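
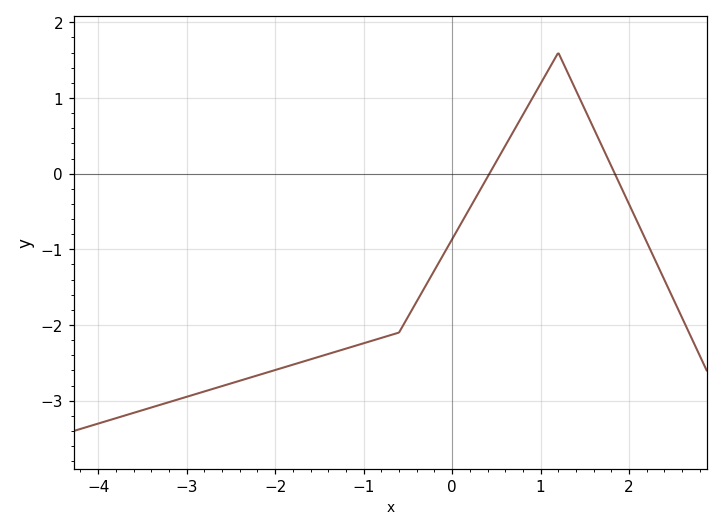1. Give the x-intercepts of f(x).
0.4, 1.8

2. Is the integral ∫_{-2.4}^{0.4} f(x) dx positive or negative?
negative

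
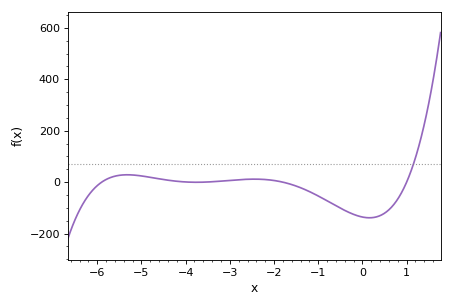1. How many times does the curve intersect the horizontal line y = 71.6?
1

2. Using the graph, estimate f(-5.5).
20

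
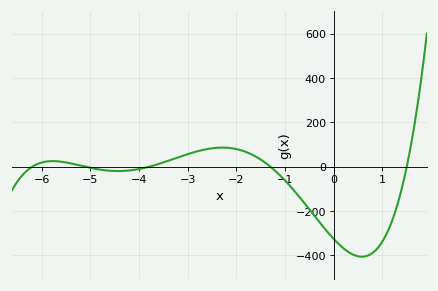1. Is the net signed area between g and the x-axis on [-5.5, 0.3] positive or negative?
negative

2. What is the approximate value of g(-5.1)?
0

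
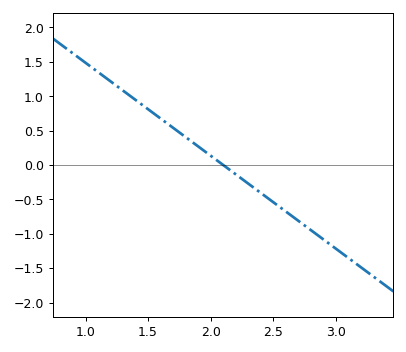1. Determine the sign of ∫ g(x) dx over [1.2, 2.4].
positive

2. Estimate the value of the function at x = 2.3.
-0.25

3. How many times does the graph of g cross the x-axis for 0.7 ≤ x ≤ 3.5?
1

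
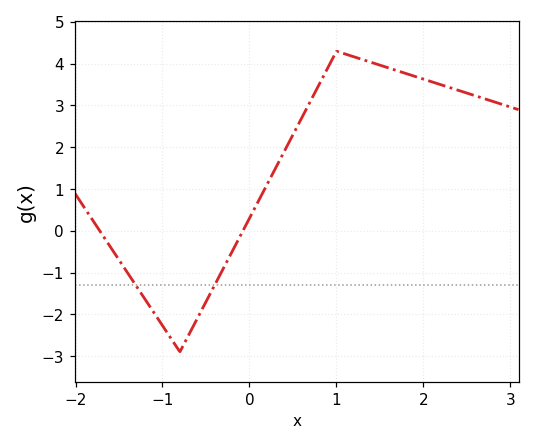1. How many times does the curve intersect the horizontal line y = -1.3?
2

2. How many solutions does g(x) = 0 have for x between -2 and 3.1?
2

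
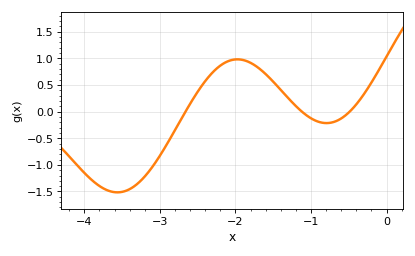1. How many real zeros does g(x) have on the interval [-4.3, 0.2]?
3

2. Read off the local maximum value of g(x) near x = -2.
0.982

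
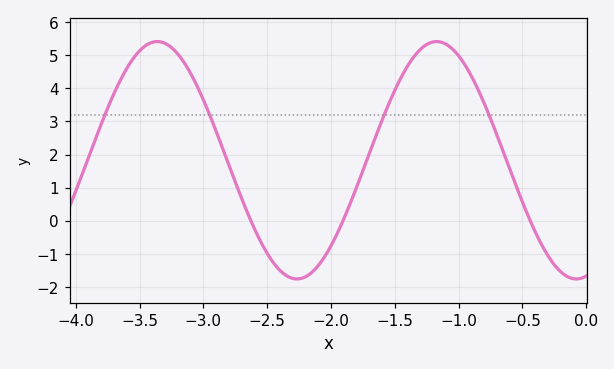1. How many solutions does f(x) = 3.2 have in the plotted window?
4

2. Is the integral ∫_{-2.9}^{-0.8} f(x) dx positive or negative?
positive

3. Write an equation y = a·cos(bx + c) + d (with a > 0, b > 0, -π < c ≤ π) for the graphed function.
y = 3.58cos(2.87x - 2.92) + 1.83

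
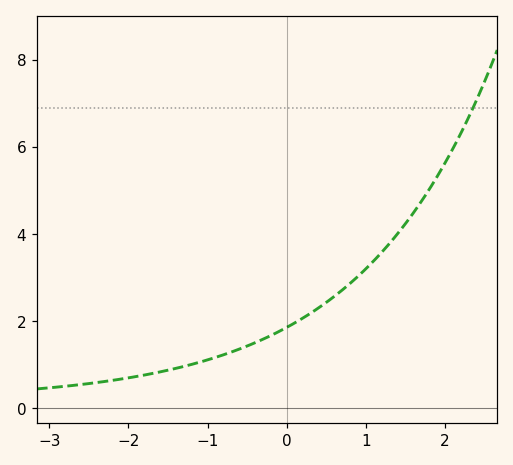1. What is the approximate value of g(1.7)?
4.74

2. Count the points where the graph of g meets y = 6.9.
1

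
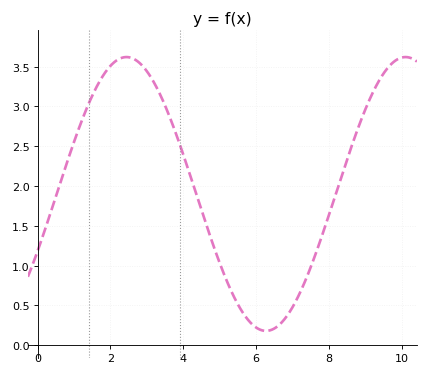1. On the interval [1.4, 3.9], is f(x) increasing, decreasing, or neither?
neither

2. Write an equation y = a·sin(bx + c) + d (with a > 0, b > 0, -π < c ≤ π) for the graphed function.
y = 1.72sin(0.82x - 0.43) + 1.9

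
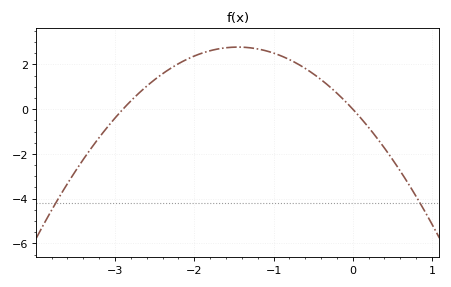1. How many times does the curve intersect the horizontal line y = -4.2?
2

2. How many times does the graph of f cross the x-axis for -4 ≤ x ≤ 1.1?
2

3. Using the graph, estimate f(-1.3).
2.8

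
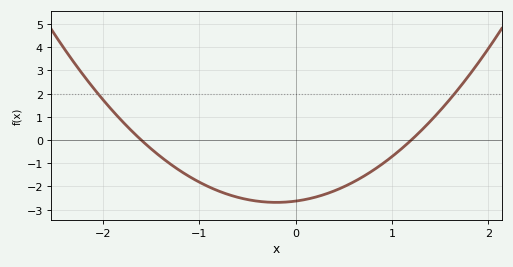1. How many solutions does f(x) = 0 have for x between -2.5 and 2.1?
2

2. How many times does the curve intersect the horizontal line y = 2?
2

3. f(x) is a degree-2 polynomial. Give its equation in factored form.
y = 1.37(x + 1.6)(x - 1.2)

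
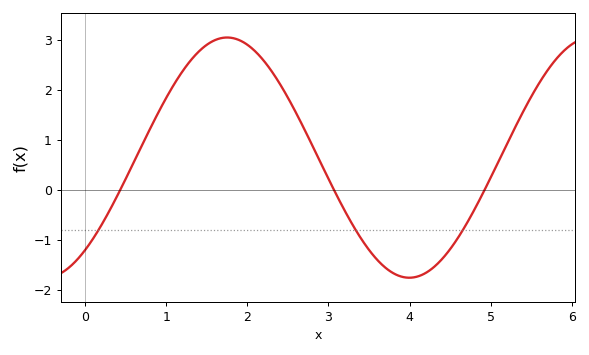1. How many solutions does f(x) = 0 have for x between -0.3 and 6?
3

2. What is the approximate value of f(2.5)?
1.85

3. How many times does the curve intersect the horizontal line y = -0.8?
3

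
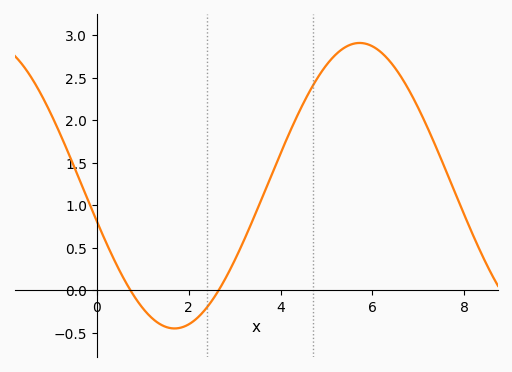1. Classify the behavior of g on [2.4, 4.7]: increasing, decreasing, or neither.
increasing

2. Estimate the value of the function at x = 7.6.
1.4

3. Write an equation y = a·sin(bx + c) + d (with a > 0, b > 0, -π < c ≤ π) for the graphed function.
y = 1.68sin(0.78x - 2.9) + 1.23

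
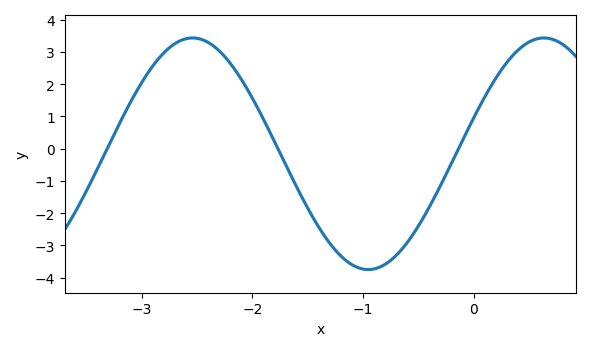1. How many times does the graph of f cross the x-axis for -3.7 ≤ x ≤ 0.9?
3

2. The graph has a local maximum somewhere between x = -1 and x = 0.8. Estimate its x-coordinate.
0.6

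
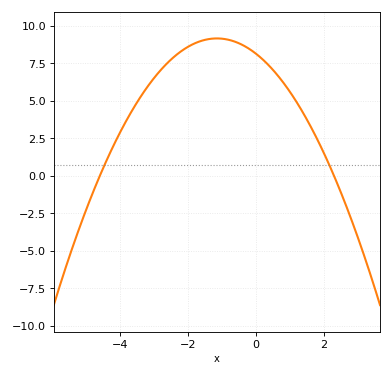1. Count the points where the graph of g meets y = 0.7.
2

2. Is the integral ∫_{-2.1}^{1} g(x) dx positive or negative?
positive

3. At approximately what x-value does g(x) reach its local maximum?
-1.2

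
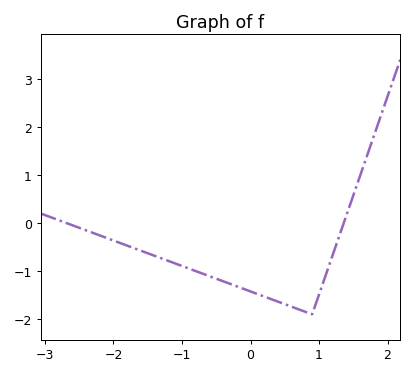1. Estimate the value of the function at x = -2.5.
-0.1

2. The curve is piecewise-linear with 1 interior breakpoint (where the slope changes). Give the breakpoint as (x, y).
(0.9, -1.9)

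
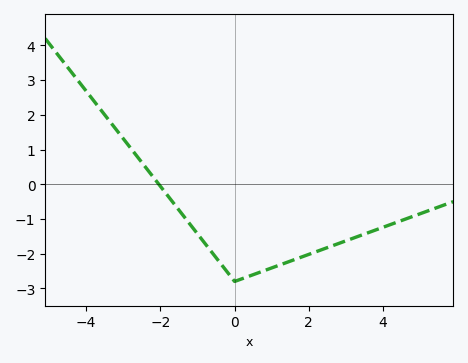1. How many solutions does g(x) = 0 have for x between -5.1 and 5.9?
1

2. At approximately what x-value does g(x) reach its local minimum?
0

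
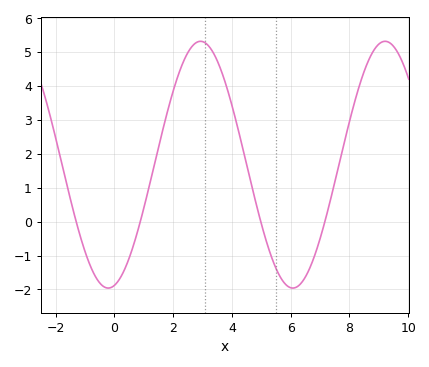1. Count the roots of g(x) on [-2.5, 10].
4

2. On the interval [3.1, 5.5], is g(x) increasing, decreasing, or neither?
decreasing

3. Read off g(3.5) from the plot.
4.7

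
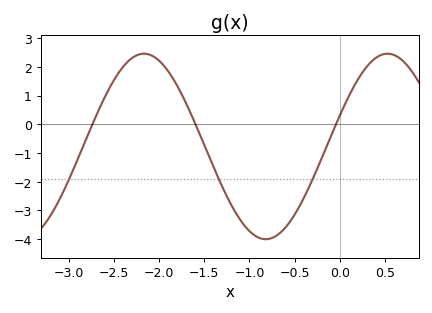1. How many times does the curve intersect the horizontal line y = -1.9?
3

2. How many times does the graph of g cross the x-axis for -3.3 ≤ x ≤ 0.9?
3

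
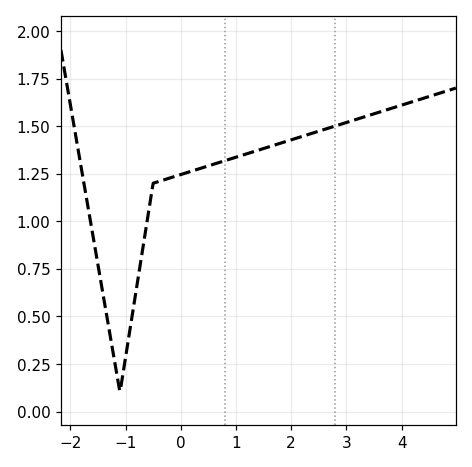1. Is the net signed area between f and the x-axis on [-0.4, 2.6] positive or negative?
positive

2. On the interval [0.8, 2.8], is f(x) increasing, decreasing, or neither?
increasing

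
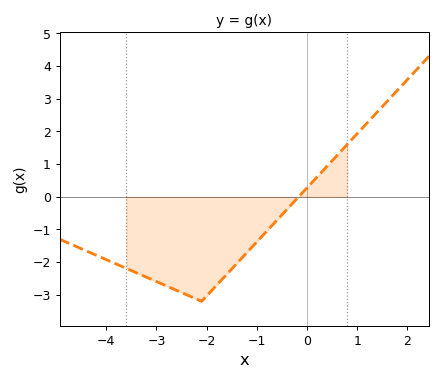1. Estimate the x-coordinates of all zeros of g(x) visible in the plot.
-0.167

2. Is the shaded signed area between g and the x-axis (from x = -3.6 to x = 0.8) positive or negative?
negative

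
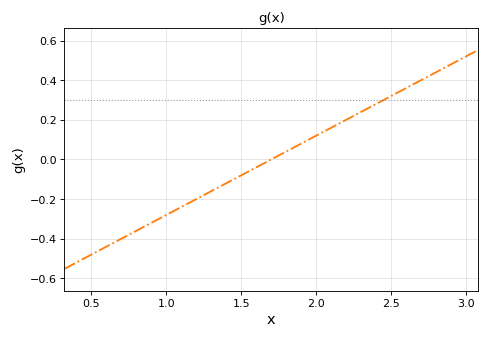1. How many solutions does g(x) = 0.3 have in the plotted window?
1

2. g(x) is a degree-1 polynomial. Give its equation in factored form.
y = 0.4(x - 1.7)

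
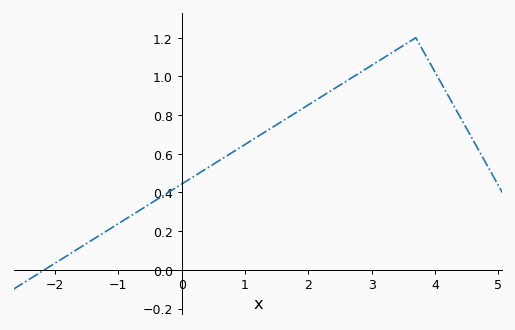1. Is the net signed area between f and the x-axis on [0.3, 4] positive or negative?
positive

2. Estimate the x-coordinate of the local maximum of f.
3.7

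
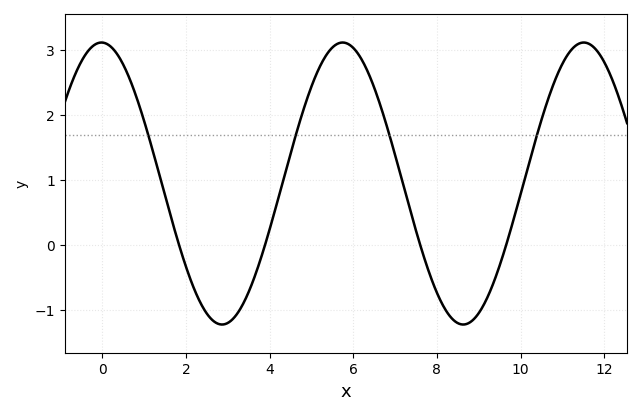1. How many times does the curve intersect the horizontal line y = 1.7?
4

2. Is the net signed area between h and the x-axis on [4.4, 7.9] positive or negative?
positive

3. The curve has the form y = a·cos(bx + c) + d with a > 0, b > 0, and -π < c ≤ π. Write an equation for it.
y = 2.17cos(1.1x + 0.02) + 0.95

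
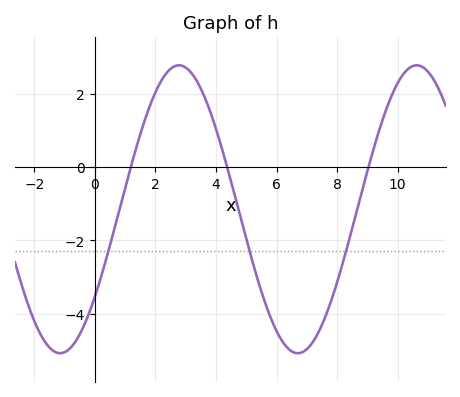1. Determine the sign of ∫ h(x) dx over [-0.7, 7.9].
negative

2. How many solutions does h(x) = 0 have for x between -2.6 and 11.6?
3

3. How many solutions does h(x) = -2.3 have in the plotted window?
3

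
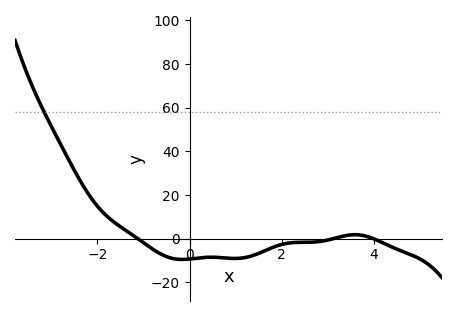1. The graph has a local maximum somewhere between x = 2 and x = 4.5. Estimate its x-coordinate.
3.59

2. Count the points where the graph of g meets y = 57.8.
1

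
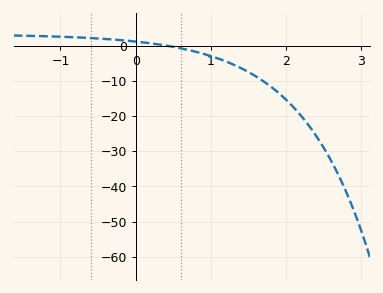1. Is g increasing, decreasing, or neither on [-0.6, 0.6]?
decreasing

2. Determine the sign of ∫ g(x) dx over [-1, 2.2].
negative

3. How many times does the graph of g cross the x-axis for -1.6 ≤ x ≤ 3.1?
1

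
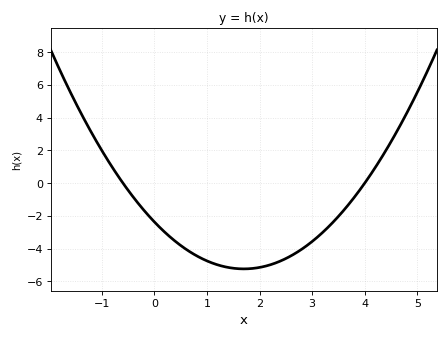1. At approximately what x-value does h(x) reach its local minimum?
1.7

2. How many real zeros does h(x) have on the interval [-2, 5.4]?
2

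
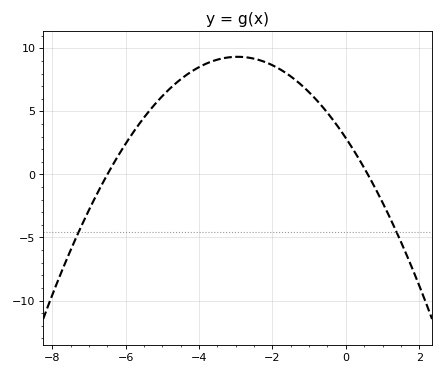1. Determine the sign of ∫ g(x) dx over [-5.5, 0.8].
positive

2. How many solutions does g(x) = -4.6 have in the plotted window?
2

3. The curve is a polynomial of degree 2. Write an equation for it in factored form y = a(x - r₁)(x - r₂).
y = -0.74(x + 6.5)(x - 0.6)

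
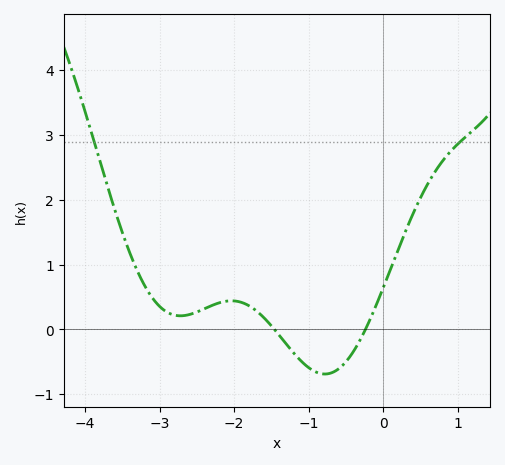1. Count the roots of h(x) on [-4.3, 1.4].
2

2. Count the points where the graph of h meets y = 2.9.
2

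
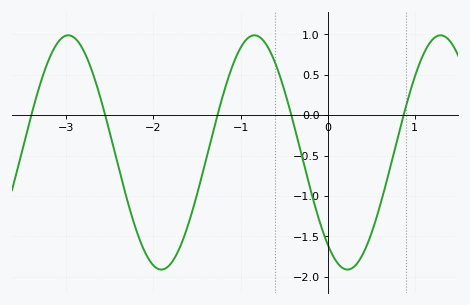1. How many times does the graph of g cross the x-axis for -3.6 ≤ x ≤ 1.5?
5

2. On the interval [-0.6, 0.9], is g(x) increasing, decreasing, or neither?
neither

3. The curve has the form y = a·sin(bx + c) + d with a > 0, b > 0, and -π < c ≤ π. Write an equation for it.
y = 1.45sin(2.9x - 2.2) - 0.46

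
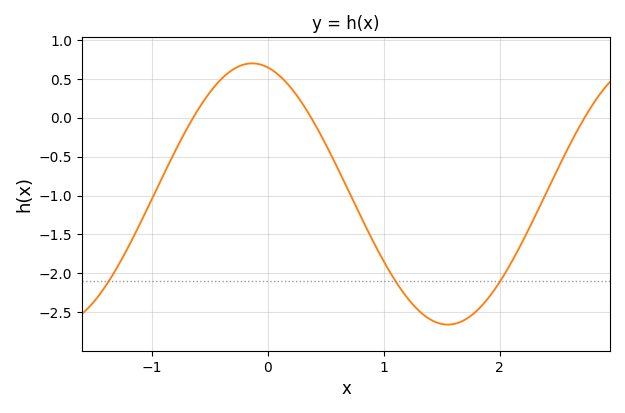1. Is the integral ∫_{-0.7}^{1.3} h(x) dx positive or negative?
negative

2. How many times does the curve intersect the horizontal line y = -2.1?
3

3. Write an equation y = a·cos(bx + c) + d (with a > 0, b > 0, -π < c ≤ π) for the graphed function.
y = 1.68cos(1.9x + 0.25) - 0.98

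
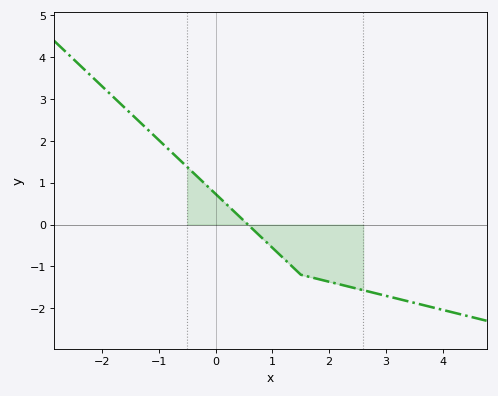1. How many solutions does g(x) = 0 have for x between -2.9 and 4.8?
1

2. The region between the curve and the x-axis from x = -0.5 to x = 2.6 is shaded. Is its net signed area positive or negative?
negative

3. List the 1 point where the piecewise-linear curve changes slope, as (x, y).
(1.5, -1.2)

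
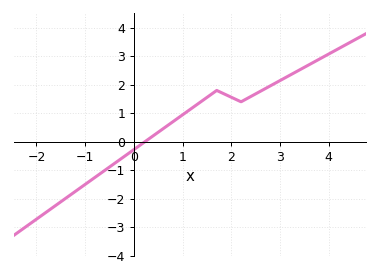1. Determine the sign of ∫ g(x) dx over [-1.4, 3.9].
positive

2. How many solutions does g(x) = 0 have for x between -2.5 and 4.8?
1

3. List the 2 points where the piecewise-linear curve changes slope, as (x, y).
(1.7, 1.8); (2.2, 1.4)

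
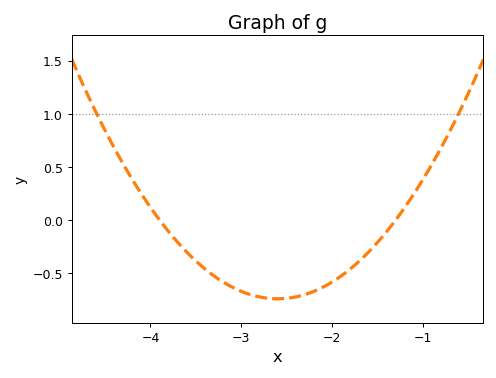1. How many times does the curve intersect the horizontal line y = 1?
2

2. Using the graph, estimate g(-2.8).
-0.75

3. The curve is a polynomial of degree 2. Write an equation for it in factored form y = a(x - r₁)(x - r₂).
y = 0.44(x + 3.9)(x + 1.3)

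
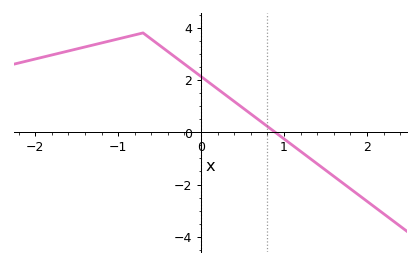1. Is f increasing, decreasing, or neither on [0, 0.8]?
decreasing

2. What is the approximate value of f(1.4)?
-1.2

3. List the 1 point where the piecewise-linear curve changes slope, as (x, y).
(-0.7, 3.8)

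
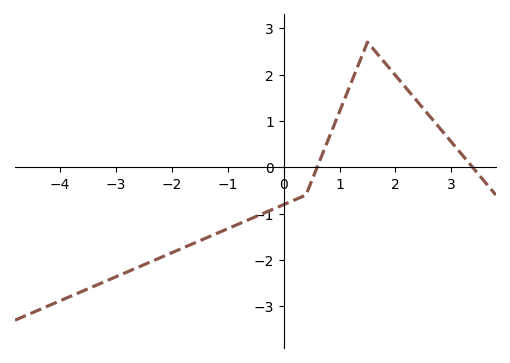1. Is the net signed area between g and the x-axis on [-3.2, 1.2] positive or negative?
negative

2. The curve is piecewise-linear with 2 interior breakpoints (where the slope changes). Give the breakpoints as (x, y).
(0.4, -0.6); (1.5, 2.7)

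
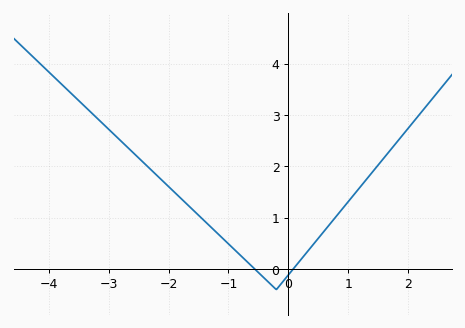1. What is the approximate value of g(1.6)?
2.17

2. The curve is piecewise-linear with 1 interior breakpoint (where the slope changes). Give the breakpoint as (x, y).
(-0.2, -0.4)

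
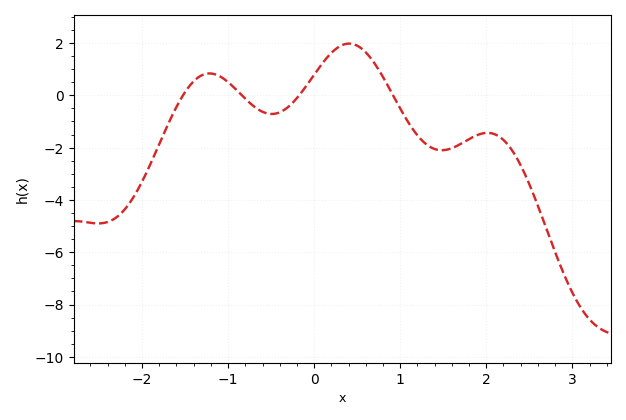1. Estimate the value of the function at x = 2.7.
-5.2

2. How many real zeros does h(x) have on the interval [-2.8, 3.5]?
4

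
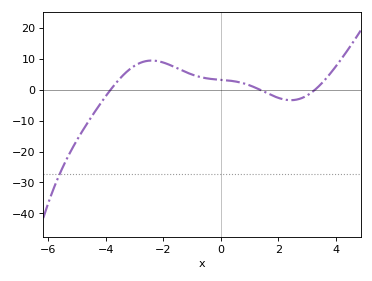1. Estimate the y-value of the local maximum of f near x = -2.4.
9.39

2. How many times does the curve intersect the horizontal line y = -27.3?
1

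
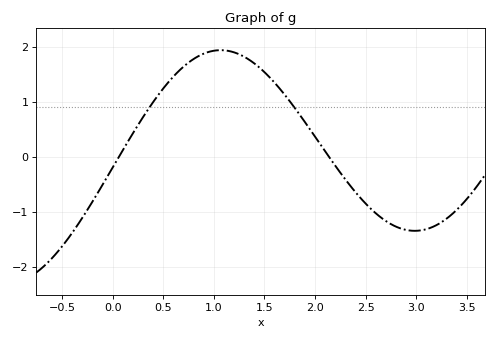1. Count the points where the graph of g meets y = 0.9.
2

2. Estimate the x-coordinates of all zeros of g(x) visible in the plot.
0.1, 2.1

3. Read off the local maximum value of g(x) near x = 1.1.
1.9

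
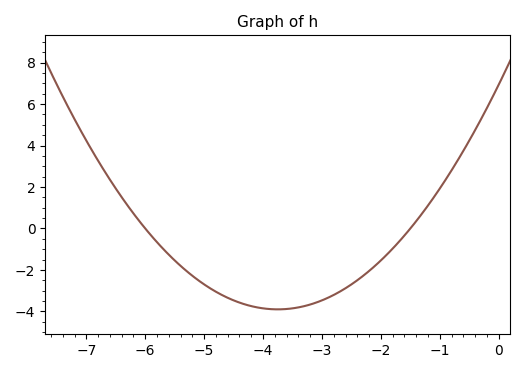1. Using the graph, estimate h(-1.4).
0.354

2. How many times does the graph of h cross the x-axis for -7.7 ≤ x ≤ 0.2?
2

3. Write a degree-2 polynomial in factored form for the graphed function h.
y = 0.77(x + 6)(x + 1.5)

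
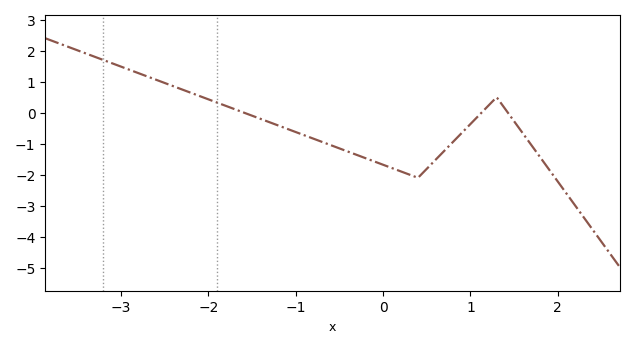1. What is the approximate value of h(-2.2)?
0.6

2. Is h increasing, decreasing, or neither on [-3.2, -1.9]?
decreasing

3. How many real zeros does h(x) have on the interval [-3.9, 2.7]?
3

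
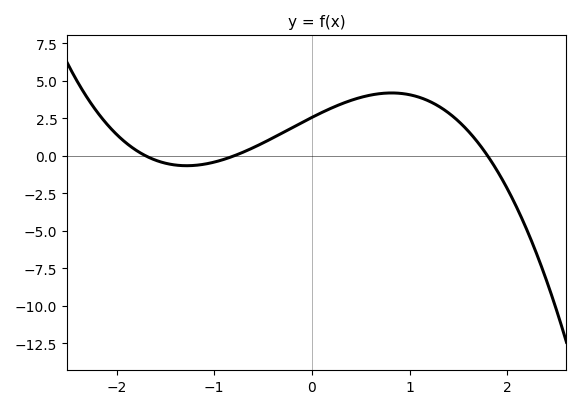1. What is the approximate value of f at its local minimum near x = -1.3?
-0.652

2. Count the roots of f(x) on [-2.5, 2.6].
3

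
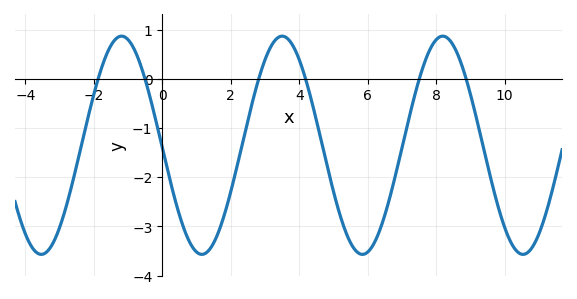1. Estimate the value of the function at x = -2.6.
-2.05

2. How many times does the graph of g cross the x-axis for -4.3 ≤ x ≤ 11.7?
6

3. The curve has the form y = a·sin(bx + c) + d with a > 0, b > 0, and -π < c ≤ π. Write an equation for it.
y = 2.22sin(1.34x - 3.12) - 1.35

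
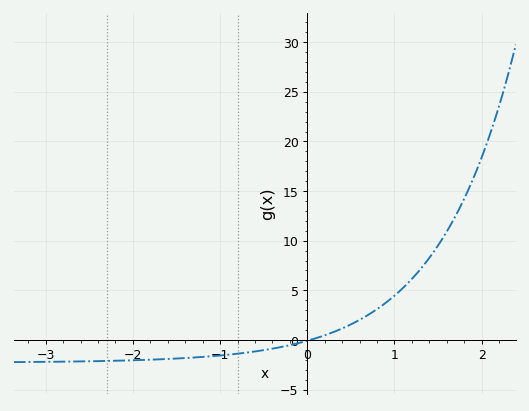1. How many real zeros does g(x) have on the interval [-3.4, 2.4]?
1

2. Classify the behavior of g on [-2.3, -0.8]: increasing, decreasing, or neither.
increasing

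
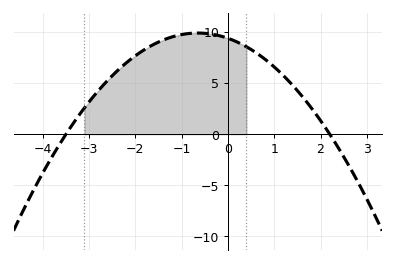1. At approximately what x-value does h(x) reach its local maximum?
-0.6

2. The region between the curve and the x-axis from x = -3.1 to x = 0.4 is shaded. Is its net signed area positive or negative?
positive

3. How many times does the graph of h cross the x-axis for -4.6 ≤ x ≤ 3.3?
2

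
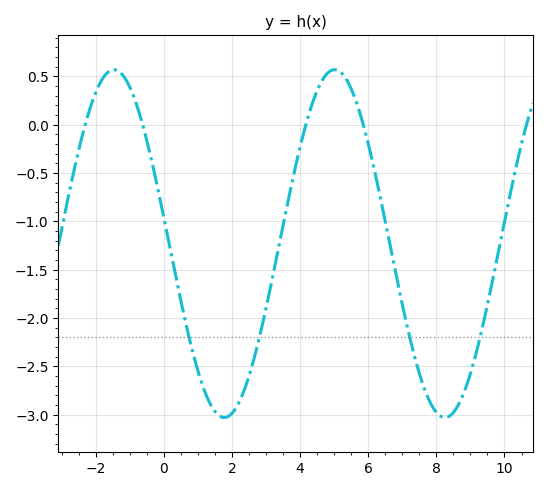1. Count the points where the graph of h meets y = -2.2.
4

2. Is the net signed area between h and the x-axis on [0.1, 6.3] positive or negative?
negative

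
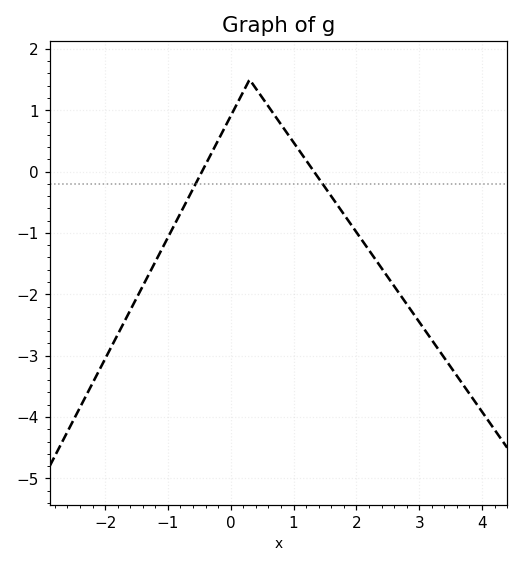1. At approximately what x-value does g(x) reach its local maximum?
0.3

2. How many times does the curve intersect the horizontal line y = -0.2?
2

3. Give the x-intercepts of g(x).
-0.458, 1.33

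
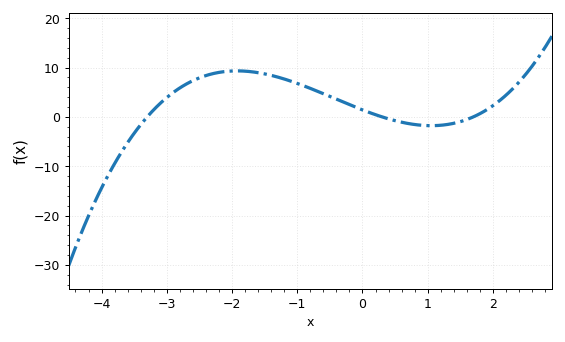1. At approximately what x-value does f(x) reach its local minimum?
1.06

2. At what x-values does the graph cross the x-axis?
-3.3, 0.3, 1.7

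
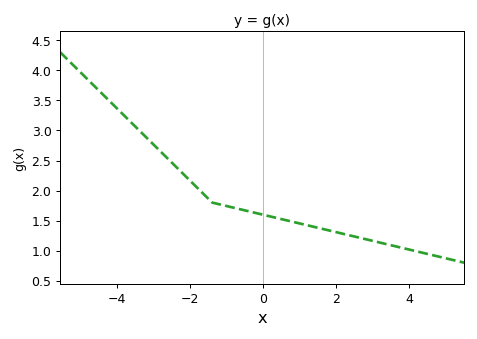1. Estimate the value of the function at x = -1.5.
1.86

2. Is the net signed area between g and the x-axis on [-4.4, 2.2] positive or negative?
positive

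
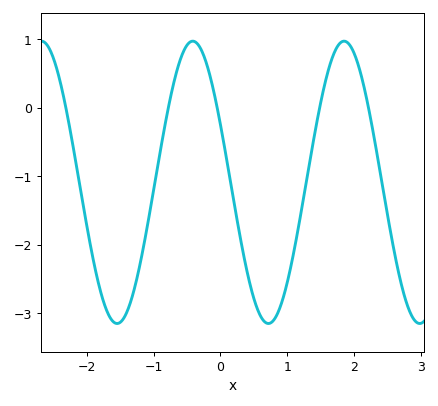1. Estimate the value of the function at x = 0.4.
-2.4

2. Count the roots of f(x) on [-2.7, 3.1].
5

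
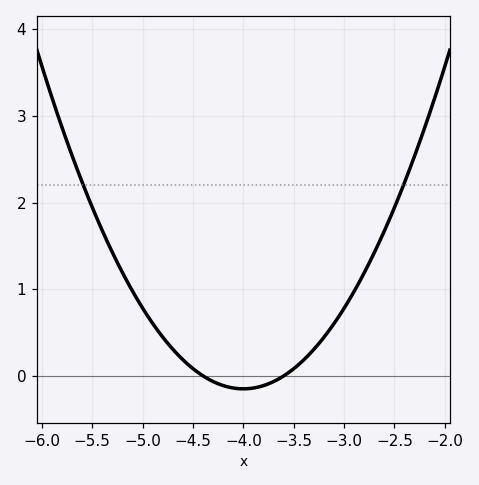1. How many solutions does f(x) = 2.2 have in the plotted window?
2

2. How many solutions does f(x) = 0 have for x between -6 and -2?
2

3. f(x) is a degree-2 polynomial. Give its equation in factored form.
y = 0.93(x + 4.4)(x + 3.6)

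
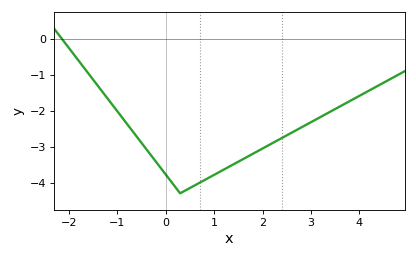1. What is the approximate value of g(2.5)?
-2.7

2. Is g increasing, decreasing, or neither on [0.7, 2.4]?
increasing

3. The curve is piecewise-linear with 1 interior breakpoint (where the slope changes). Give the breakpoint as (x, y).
(0.3, -4.3)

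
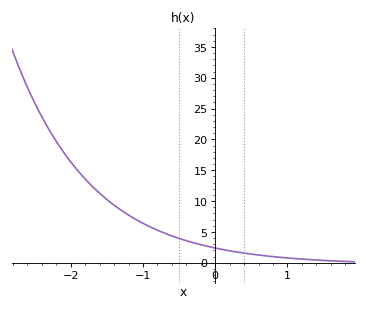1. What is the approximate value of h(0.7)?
1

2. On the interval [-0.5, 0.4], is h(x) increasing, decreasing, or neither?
decreasing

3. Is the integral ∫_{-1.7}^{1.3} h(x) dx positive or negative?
positive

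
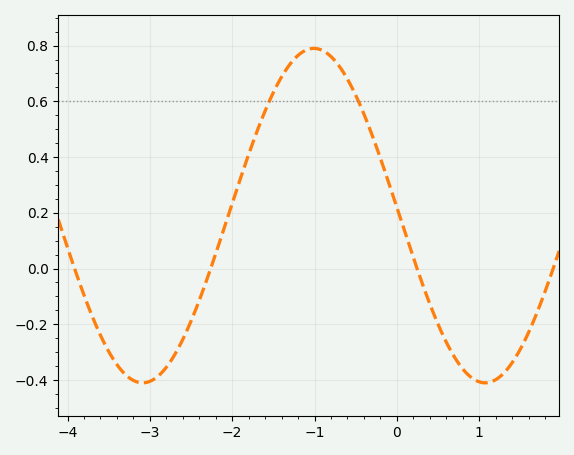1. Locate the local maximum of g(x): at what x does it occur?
-1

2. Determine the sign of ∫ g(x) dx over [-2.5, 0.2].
positive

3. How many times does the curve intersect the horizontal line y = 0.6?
2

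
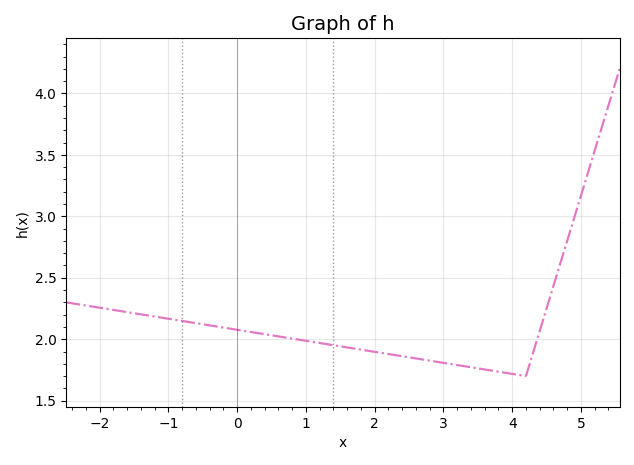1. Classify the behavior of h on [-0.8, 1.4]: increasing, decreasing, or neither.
decreasing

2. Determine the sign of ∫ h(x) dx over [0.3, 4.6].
positive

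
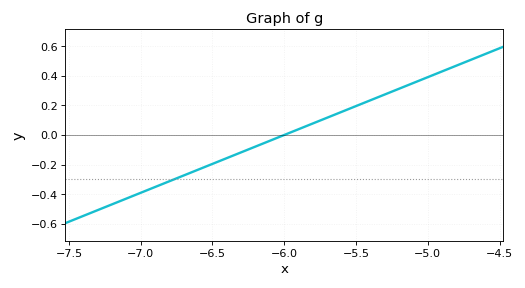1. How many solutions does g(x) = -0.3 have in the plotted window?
1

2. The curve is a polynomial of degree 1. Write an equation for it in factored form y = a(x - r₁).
y = 0.39(x + 6)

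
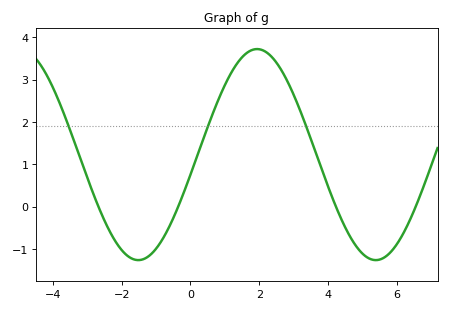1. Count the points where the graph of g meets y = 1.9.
3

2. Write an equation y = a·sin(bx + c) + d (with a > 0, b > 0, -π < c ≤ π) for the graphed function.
y = 2.49sin(0.91x - 0.192) + 1.23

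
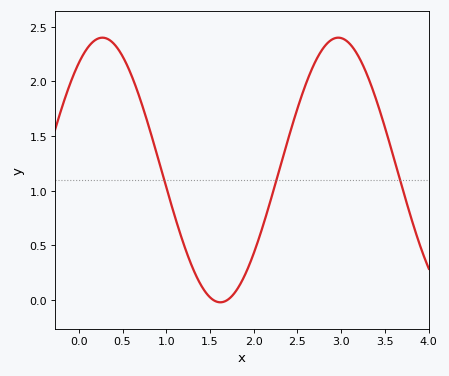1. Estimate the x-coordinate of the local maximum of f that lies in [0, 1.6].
0.271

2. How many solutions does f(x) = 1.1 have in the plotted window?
3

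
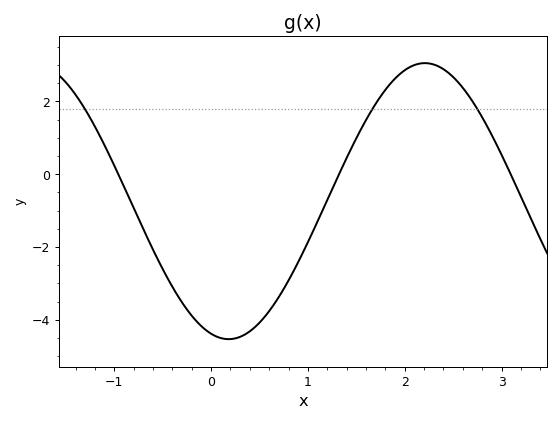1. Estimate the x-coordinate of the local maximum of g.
2.2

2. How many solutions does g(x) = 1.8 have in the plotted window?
3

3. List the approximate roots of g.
-1, 1.3, 3.1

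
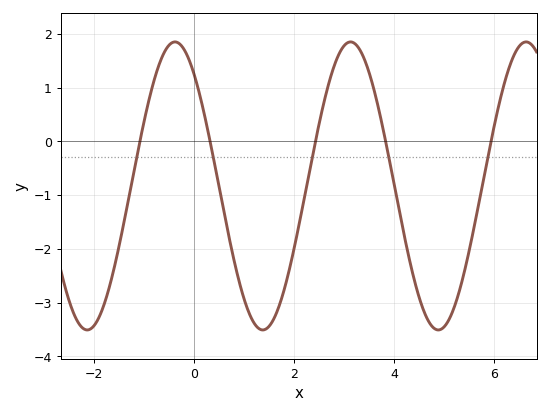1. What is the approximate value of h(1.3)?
-3.5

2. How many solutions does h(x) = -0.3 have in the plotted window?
5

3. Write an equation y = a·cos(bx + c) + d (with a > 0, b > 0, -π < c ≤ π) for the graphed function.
y = 2.68cos(1.8x + 0.69) - 0.83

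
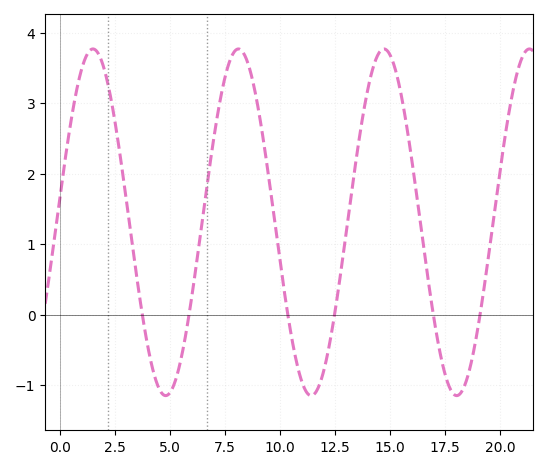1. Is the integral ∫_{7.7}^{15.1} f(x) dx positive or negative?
positive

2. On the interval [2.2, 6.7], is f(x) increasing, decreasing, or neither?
neither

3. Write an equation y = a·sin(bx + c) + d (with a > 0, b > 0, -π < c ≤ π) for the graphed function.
y = 2.46sin(0.95x + 0.142) + 1.31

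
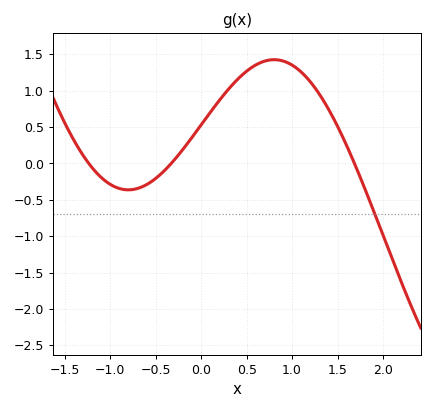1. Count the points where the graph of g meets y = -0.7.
1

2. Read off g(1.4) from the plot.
0.75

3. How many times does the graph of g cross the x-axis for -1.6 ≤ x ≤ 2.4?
3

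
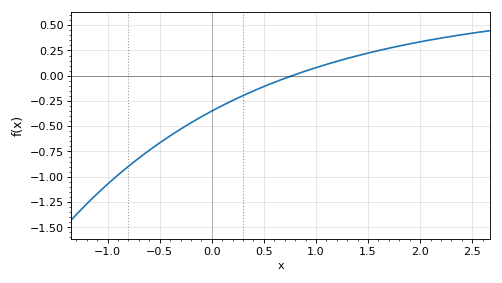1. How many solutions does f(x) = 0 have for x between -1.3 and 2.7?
1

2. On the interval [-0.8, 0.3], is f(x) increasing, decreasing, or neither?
increasing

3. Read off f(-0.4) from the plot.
-0.595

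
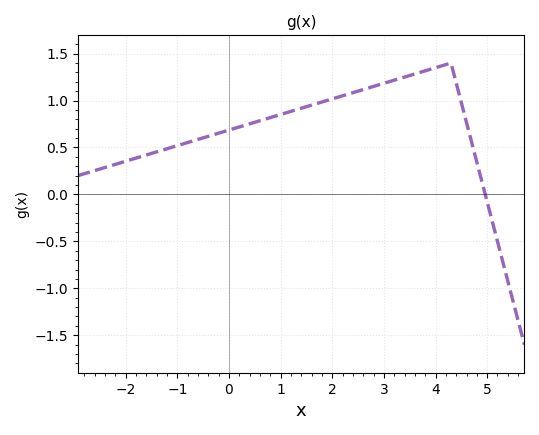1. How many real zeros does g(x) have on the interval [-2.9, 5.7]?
1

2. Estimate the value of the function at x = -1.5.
0.437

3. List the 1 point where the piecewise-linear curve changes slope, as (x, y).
(4.3, 1.4)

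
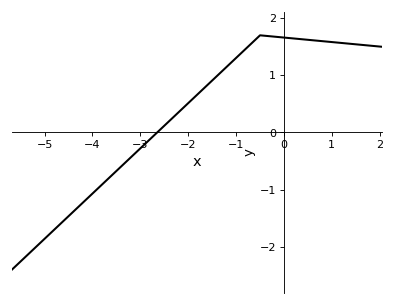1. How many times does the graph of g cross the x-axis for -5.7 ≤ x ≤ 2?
1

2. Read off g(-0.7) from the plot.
1.54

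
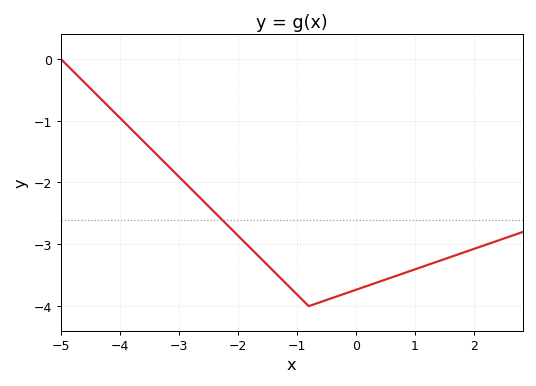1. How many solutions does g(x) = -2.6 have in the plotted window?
1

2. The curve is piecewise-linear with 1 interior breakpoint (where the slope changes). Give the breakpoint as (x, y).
(-0.8, -4)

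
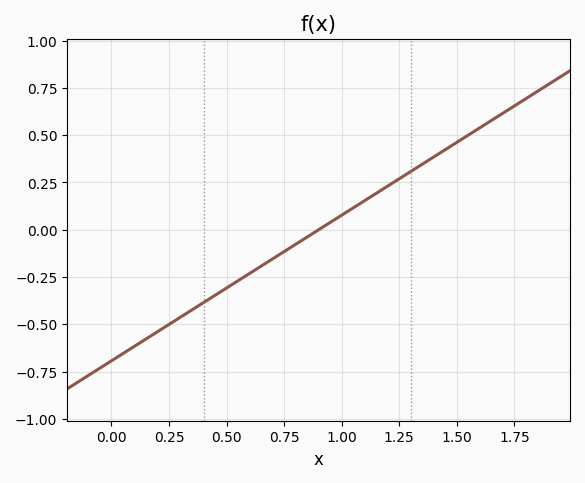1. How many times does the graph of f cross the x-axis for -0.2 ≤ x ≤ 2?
1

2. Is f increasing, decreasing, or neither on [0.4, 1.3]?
increasing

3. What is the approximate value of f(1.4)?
0.385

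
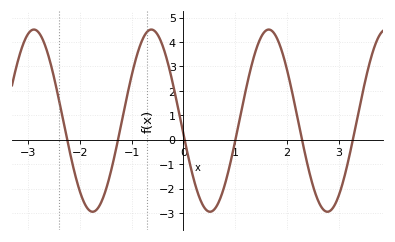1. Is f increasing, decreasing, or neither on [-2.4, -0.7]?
neither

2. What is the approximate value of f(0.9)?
-1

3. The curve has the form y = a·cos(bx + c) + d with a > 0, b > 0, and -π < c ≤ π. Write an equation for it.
y = 3.73cos(2.8x + 1.7) + 0.78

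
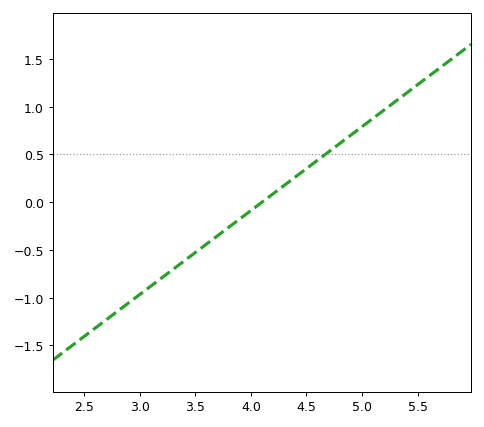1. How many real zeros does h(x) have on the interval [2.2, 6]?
1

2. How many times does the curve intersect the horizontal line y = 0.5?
1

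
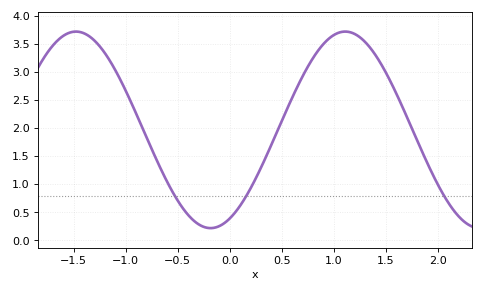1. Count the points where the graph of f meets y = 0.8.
3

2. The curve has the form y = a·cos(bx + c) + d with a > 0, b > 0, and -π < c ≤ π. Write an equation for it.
y = 1.75cos(2.4x - 2.7) + 1.97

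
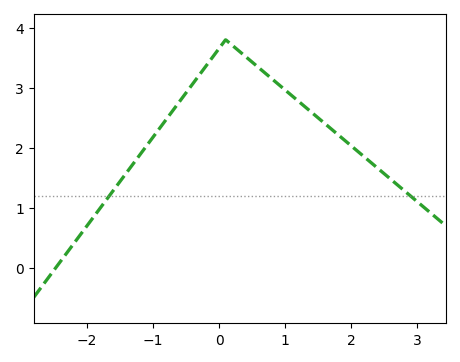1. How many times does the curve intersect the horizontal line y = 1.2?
2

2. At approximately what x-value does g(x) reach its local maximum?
0.099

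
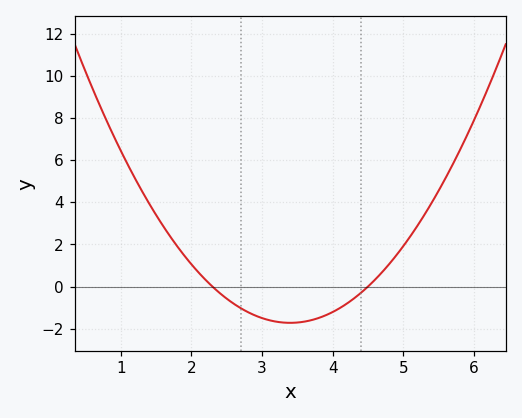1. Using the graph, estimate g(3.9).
-1.4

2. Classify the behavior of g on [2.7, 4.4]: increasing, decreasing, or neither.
neither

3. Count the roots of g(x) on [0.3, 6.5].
2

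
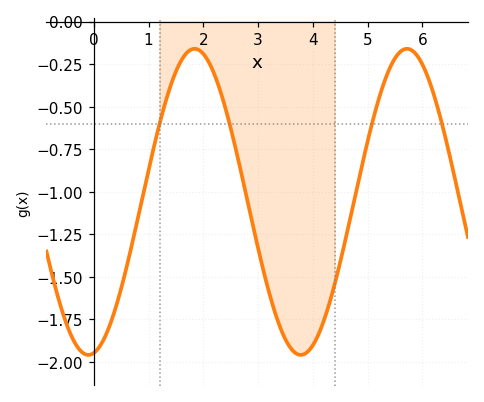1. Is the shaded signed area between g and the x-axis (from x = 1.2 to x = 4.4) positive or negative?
negative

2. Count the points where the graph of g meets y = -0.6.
4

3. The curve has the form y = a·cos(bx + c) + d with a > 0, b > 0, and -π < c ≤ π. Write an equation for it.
y = 0.9cos(1.62x - 2.98) - 1.06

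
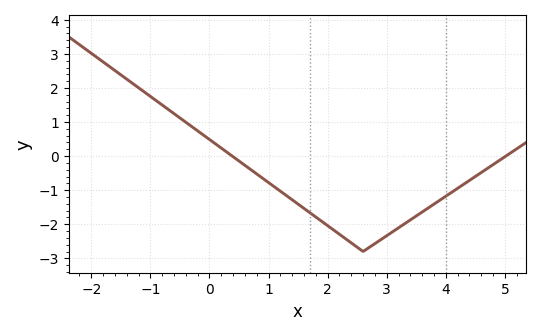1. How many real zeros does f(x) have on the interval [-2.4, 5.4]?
2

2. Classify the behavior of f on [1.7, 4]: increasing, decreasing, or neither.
neither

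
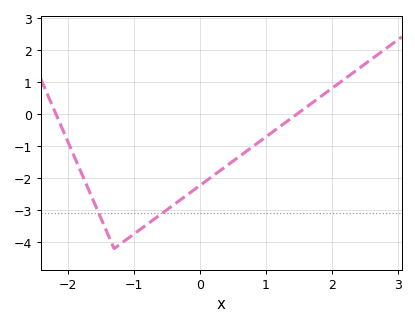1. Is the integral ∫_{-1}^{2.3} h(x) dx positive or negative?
negative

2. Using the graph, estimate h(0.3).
-1.8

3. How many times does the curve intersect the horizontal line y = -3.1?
2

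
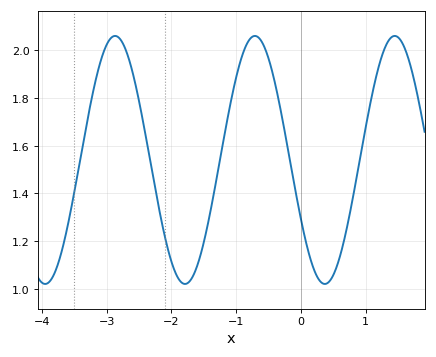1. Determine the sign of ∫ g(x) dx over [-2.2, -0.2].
positive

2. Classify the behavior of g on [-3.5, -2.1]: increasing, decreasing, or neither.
neither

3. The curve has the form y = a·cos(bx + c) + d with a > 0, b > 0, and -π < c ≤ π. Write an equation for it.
y = 0.52cos(2.9x + 2.1) + 1.54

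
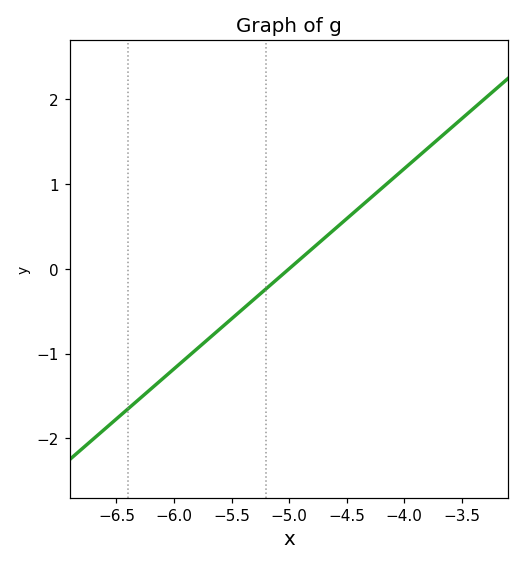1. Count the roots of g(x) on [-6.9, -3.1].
1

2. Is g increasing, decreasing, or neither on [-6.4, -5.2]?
increasing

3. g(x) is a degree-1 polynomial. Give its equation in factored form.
y = 1.18(x + 5)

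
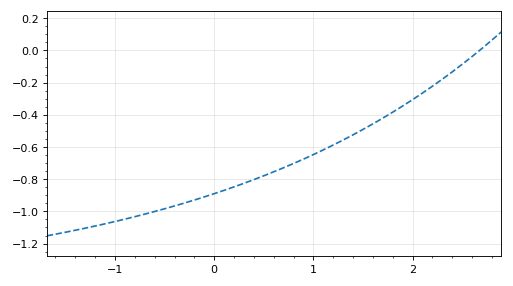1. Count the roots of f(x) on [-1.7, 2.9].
1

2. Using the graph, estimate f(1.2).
-0.58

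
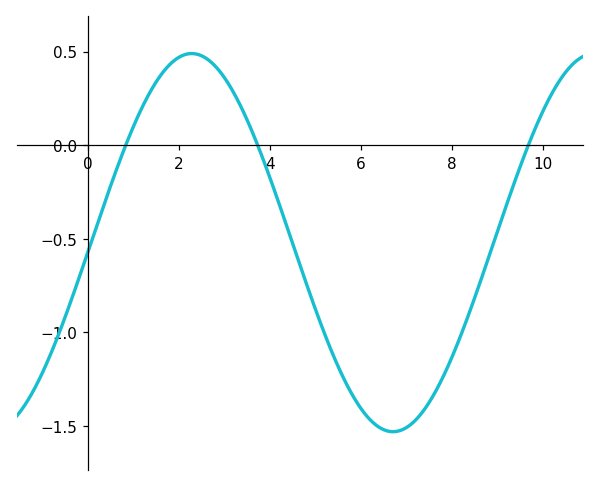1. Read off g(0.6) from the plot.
-0.15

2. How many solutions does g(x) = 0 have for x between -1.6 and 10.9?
3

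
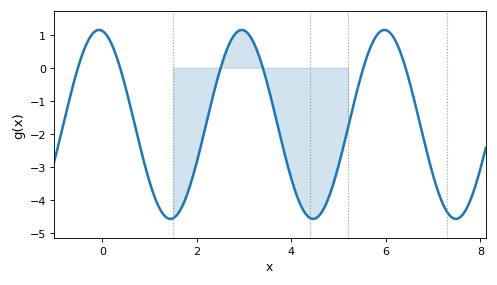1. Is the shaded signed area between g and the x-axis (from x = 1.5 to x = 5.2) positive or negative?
negative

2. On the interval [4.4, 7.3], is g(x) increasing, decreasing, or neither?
neither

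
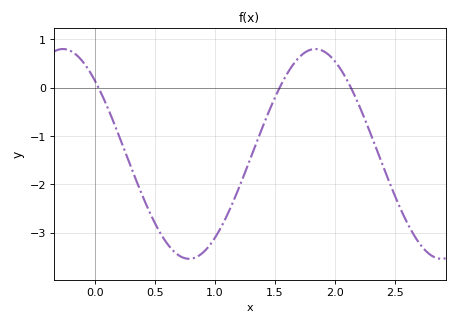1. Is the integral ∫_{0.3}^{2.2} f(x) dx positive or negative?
negative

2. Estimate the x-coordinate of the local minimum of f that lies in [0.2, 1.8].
0.783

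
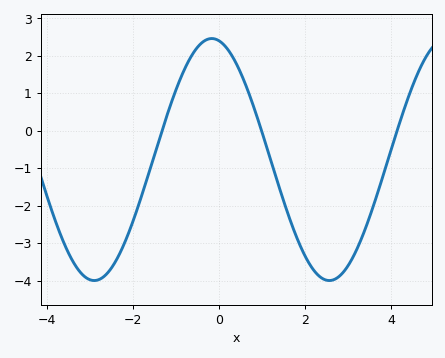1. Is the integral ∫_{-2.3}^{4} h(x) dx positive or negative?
negative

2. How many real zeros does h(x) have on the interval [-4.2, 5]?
3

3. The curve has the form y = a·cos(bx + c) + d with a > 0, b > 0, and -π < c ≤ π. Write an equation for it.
y = 3.23cos(1.15x + 0.202) - 0.77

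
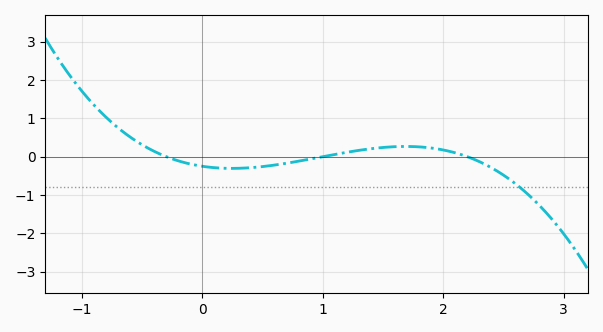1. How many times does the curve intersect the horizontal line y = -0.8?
1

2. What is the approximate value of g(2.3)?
-0.128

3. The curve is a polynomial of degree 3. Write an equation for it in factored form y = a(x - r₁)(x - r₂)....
y = -0.38(x + 0.3)(x - 1)(x - 2.2)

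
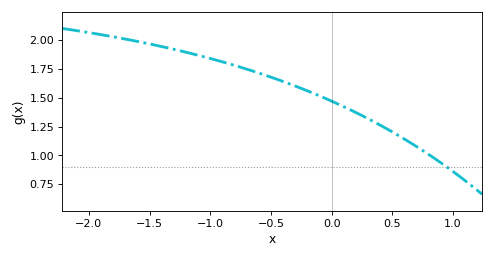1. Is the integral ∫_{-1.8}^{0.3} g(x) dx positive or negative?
positive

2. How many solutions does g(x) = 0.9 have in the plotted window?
1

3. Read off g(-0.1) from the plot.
1.52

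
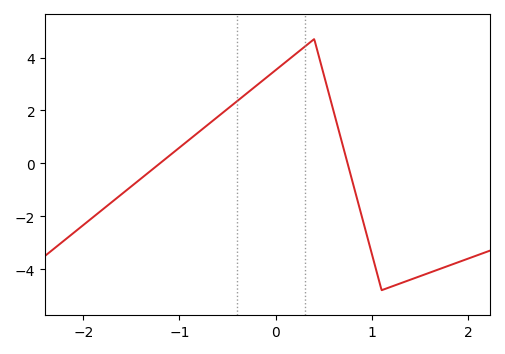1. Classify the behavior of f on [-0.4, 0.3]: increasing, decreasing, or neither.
increasing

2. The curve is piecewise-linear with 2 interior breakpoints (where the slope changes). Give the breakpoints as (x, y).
(0.4, 4.7); (1.1, -4.8)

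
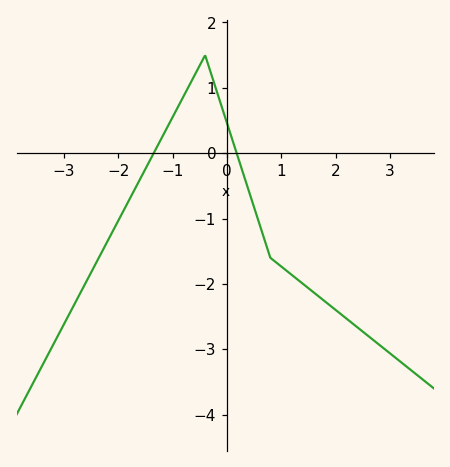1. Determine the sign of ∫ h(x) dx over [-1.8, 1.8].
negative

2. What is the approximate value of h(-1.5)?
-0.242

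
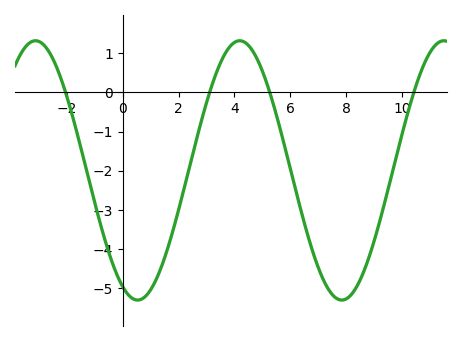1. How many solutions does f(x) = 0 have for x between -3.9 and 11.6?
4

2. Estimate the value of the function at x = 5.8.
-1.4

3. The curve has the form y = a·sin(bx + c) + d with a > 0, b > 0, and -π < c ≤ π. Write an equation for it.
y = 3.31sin(0.86x - 2) - 1.99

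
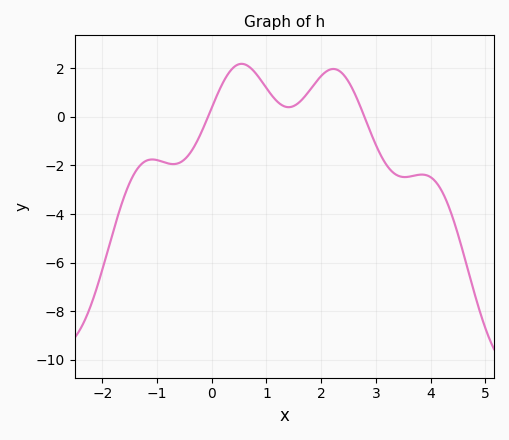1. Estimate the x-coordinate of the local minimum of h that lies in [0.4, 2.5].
1.4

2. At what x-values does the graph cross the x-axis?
0, 2.8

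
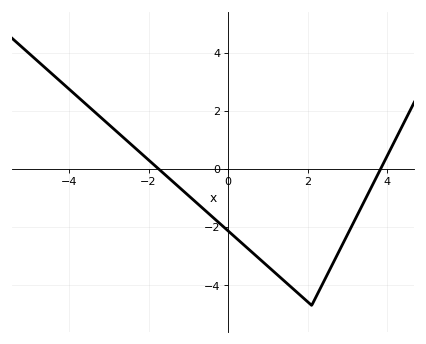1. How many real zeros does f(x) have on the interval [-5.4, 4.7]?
2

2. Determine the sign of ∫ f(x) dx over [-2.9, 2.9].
negative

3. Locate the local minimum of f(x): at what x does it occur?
2.2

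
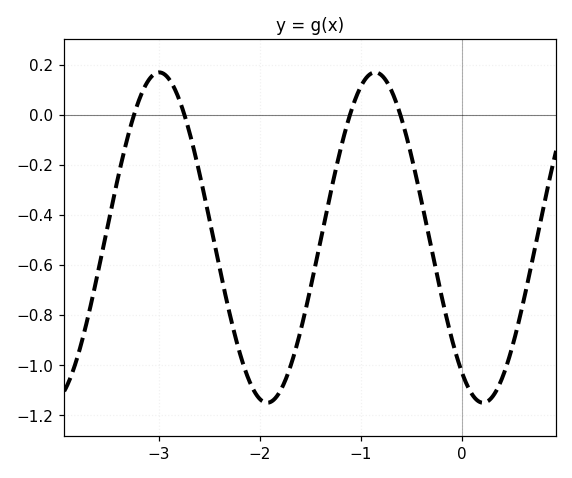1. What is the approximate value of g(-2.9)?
0.14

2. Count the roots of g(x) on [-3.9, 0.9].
4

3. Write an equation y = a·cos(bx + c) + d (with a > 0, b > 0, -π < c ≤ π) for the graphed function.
y = 0.66cos(2.9x + 2.5) - 0.49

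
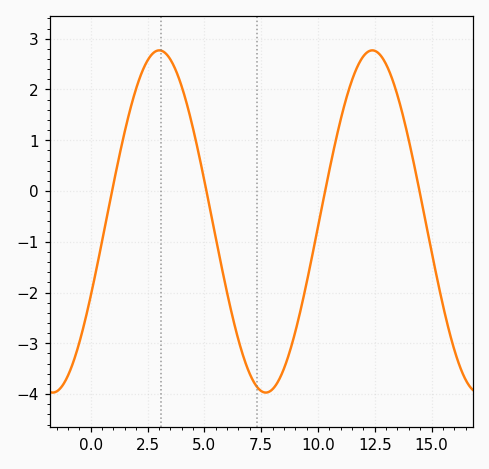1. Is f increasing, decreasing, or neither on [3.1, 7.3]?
decreasing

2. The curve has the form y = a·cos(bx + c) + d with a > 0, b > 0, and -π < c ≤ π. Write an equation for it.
y = 3.37cos(0.67x - 2) - 0.6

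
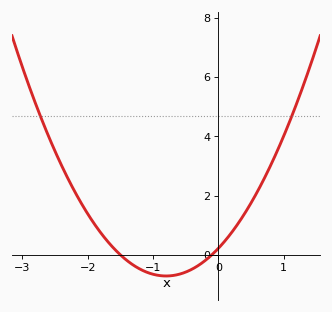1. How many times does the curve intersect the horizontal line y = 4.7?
2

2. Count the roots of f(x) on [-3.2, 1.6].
2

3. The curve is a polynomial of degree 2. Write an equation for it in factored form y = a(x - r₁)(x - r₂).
y = 1.46(x + 1.5)(x + 0.1)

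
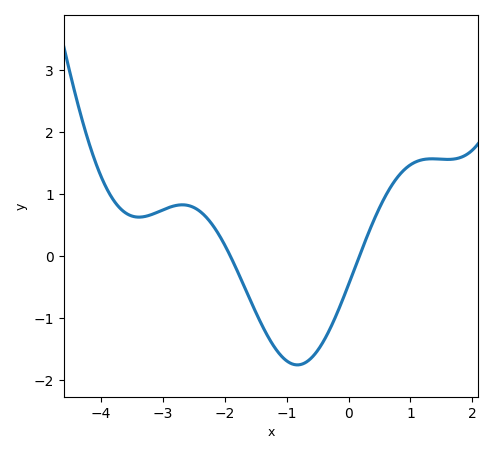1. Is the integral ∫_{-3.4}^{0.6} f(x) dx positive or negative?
negative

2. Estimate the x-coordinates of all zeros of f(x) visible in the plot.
-1.91, 0.174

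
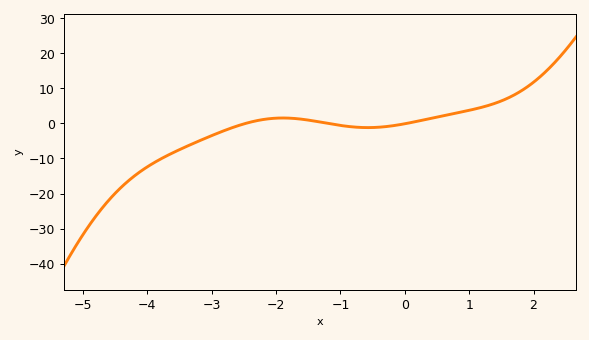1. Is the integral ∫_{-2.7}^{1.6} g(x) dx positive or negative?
positive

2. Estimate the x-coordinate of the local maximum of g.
-1.89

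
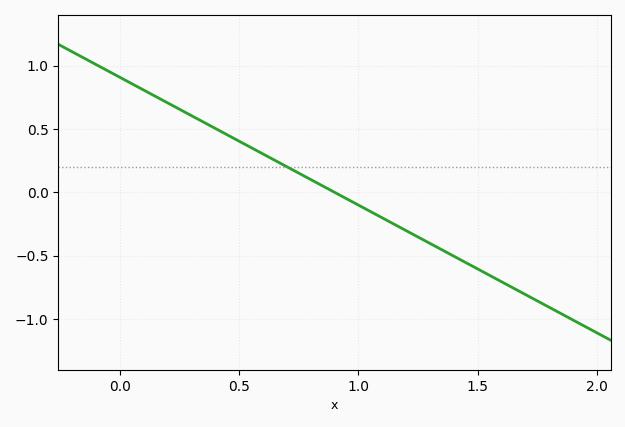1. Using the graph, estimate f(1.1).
-0.202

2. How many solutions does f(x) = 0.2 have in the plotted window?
1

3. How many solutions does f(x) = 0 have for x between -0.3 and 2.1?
1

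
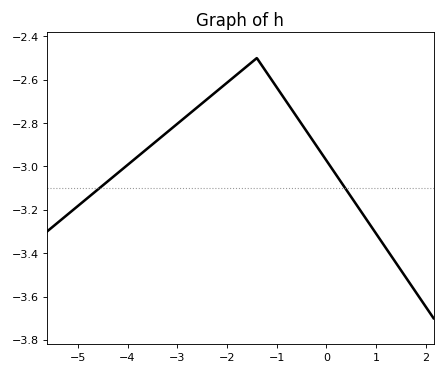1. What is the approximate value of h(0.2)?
-3.04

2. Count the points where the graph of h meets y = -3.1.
2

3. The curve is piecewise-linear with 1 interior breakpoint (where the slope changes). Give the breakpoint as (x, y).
(-1.4, -2.5)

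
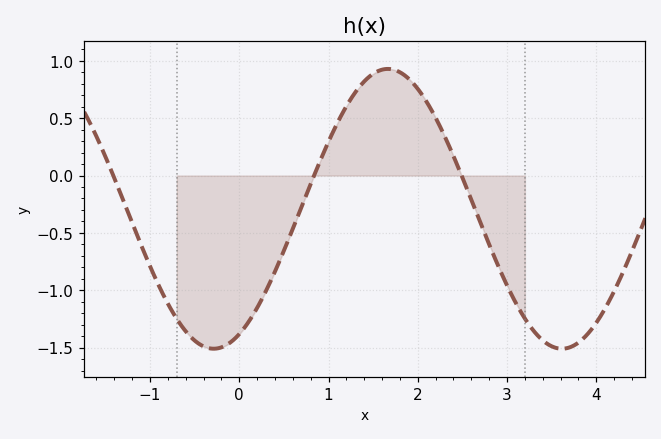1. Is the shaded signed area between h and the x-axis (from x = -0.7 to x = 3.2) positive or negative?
negative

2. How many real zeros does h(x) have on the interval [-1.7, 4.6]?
3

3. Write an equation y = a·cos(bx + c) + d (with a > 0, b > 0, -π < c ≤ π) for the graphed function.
y = 1.22cos(1.6x - 2.7) - 0.29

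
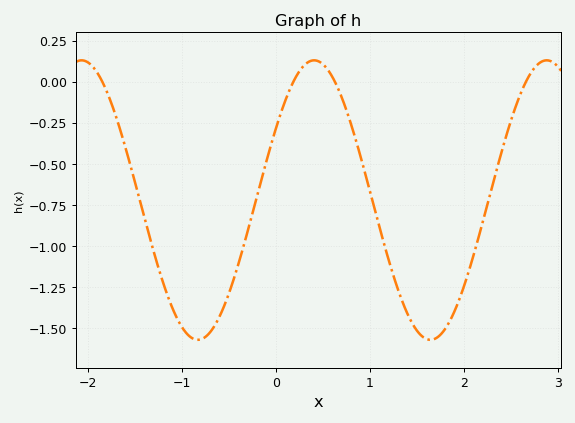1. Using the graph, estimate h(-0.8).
-1.56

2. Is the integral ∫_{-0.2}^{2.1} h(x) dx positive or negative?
negative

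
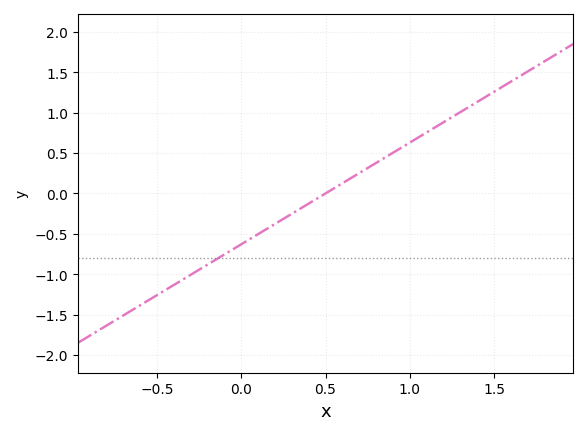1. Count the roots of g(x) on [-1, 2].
1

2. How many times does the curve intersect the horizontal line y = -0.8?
1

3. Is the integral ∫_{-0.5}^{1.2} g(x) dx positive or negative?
negative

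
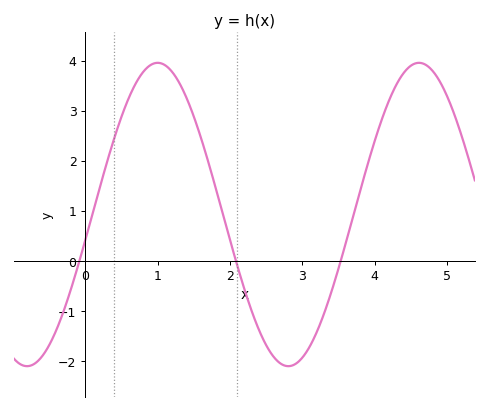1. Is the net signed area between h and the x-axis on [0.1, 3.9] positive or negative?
positive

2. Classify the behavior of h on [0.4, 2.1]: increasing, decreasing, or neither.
neither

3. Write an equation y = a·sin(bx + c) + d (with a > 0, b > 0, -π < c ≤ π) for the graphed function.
y = 3.03sin(1.7x - 0.17) + 0.93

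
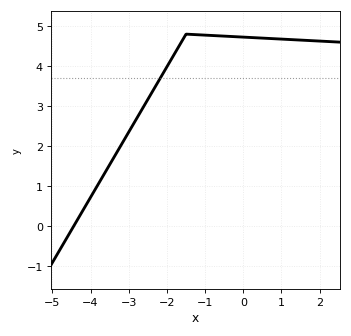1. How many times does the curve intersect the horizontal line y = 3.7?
1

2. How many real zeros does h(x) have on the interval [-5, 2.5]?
1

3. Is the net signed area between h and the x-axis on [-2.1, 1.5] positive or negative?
positive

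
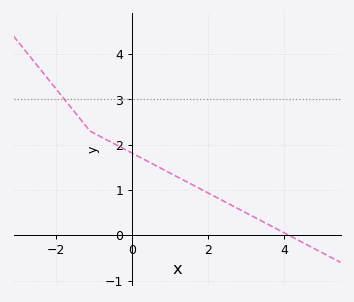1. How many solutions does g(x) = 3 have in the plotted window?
1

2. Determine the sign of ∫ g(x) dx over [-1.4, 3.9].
positive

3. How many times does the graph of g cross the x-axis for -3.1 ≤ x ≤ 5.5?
1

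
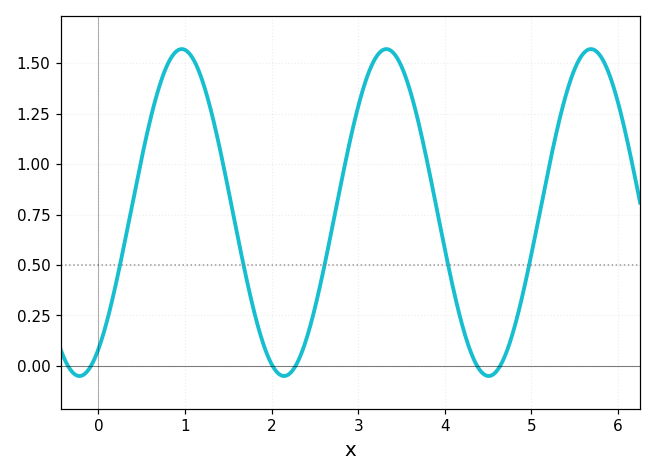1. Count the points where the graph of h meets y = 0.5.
5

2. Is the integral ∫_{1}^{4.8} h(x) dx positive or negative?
positive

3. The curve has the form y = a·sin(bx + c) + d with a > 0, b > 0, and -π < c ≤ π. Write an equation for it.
y = 0.81sin(2.7x - 0.99) + 0.76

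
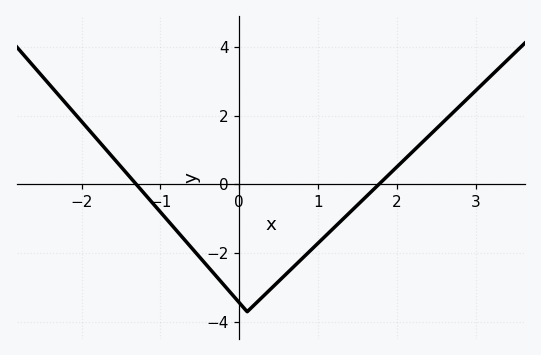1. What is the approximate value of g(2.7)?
2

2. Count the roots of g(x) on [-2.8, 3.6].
2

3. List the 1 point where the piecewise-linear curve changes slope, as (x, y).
(0.1, -3.7)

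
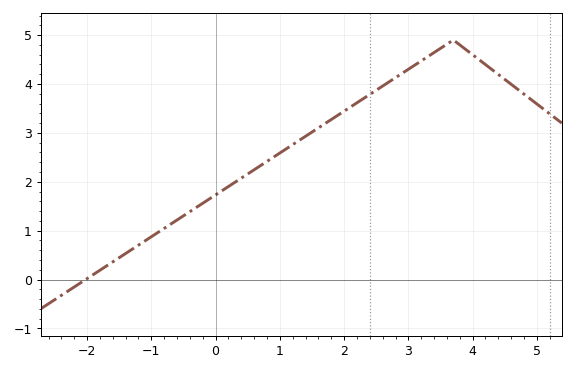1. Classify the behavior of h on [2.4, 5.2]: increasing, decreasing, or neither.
neither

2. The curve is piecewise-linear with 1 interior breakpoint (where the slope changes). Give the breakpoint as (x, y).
(3.7, 4.9)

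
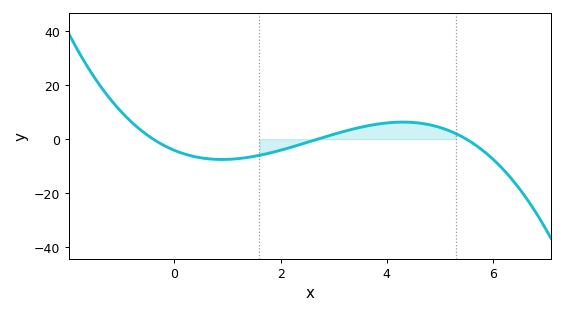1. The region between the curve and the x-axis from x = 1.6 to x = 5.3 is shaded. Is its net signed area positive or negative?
positive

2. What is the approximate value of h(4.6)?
6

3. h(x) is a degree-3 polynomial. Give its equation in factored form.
y = -0.7(x + 0.4)(x - 2.7)(x - 5.5)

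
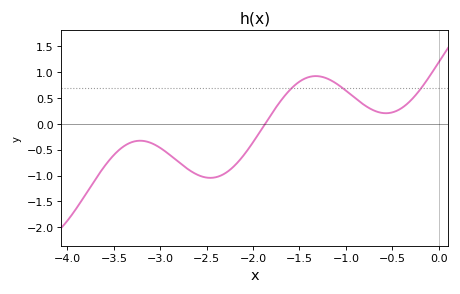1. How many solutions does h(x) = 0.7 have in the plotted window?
3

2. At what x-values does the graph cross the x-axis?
-1.87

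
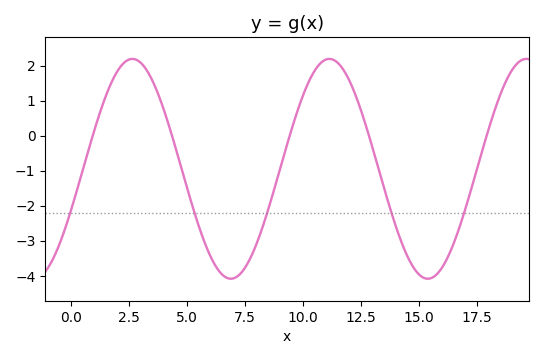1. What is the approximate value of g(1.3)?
0.772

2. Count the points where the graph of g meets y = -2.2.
5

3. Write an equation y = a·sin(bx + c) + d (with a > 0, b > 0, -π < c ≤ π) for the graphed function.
y = 3.14sin(0.74x - 0.382) - 0.95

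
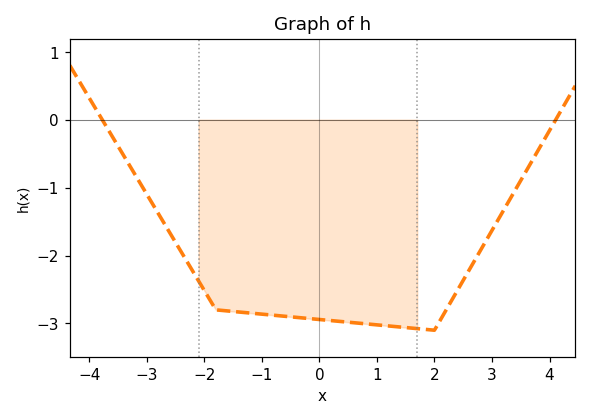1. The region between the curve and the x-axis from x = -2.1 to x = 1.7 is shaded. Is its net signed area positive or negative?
negative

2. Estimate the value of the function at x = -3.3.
-0.7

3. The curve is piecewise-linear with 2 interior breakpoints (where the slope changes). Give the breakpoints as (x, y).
(-1.8, -2.8); (2, -3.1)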